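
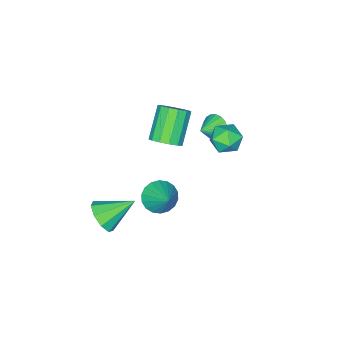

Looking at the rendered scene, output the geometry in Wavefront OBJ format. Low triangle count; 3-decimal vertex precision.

v -4.345 -1.587 -0.268
v -4.092 -1.993 -0.871
v -3.335 -1.633 0.188
v -4.034 -1.669 -0.967
v -4.037 -1.329 -0.925
v -4.102 -1.04 -0.752
v -4.215 -0.859 -0.484
v -4.353 -0.823 -0.173
v -4.49 -0.937 0.12
v -4.599 -1.181 0.335
v -4.657 -1.504 0.431
v -4.654 -1.844 0.389
v -4.589 -2.133 0.217
v -4.476 -2.314 -0.052
v -4.338 -2.351 -0.363
v -4.201 -2.236 -0.655
v 2.504 -2.41 -2.752
v 2.801 -2.845 -1.961
v 1.236 -1.49 -1.768
v 3.133 -2.294 -2.049
v 3.171 -1.797 -2.466
v 2.897 -1.587 -3.016
v 2.439 -1.762 -3.443
v 2.012 -2.241 -3.546
v 1.815 -2.799 -3.277
v 1.941 -3.175 -2.763
v 2.33 -3.193 -2.243
v -2.786 1.363 2.368
v -2.085 1.865 2.228
v -2.015 0.515 3.192
v -1.314 1.017 3.052
v -1.98 1.321 3.527
v -2.457 1.845 3.017
v -1.643 0.535 2.403
v -2.12 1.059 1.893
v -1.379 1.353 2.25
v -1.588 1.838 2.944
v -2.512 0.542 2.476
v -2.721 1.027 3.17
v 1.495 0.399 0.301
v 2.297 0.038 0.276
v 2.025 1.501 1.319
v 2.31 0.3 -0.015
v 2.162 0.582 -0.243
v 1.882 0.827 -0.363
v 1.525 0.988 -0.352
v 1.163 1.033 -0.211
v 0.866 0.952 0.031
v 0.694 0.761 0.327
v 0.68 0.499 0.617
v 0.828 0.217 0.845
v 1.108 -0.029 0.966
v 1.465 -0.19 0.954
v 1.828 -0.234 0.814
v 2.125 -0.153 0.571
v -1.309 -1.964 0.585
v -0.81 -2.591 0.759
v -2.033 -3.183 2.13
v -2.531 -2.556 1.955
v -0.677 -2.241 1.029
v -1.9 -2.832 2.399
v -0.745 -1.802 1.157
v -1.968 -2.394 2.528
v -0.991 -1.415 1.104
v -2.214 -2.007 2.475
v -1.339 -1.202 0.886
v -2.562 -1.794 2.257
v -1.677 -1.231 0.572
v -2.899 -1.823 1.943
v -1.898 -1.493 0.262
v -3.12 -2.085 1.633
v -1.932 -1.905 0.055
v -3.154 -2.496 1.426
v -1.768 -2.335 0.015
v -2.991 -2.926 1.386
v -1.458 -2.647 0.156
v -2.681 -3.239 1.527
v -1.101 -2.743 0.434
v -2.324 -3.335 1.804
f 2 1 4
f 2 4 3
f 4 1 5
f 4 5 3
f 5 1 6
f 5 6 3
f 6 1 7
f 6 7 3
f 7 1 8
f 7 8 3
f 8 1 9
f 8 9 3
f 9 1 10
f 9 10 3
f 10 1 11
f 10 11 3
f 11 1 12
f 11 12 3
f 12 1 13
f 12 13 3
f 13 1 14
f 13 14 3
f 14 1 15
f 14 15 3
f 15 1 16
f 15 16 3
f 16 1 2
f 16 2 3
f 18 17 20
f 18 20 19
f 20 17 21
f 20 21 19
f 21 17 22
f 21 22 19
f 22 17 23
f 22 23 19
f 23 17 24
f 23 24 19
f 24 17 25
f 24 25 19
f 25 17 26
f 25 26 19
f 26 17 27
f 26 27 19
f 27 17 18
f 27 18 19
f 28 39 33
f 28 33 29
f 28 29 35
f 28 35 38
f 28 38 39
f 29 33 37
f 33 39 32
f 39 38 30
f 38 35 34
f 35 29 36
f 31 37 32
f 31 32 30
f 31 30 34
f 31 34 36
f 31 36 37
f 32 37 33
f 30 32 39
f 34 30 38
f 36 34 35
f 37 36 29
f 41 40 43
f 41 43 42
f 43 40 44
f 43 44 42
f 44 40 45
f 44 45 42
f 45 40 46
f 45 46 42
f 46 40 47
f 46 47 42
f 47 40 48
f 47 48 42
f 48 40 49
f 48 49 42
f 49 40 50
f 49 50 42
f 50 40 51
f 50 51 42
f 51 40 52
f 51 52 42
f 52 40 53
f 52 53 42
f 53 40 54
f 53 54 42
f 54 40 55
f 54 55 42
f 55 40 41
f 55 41 42
f 57 56 60
f 57 60 58
f 58 60 61
f 58 61 59
f 60 56 62
f 60 62 61
f 61 62 63
f 61 63 59
f 62 56 64
f 62 64 63
f 63 64 65
f 63 65 59
f 64 56 66
f 64 66 65
f 65 66 67
f 65 67 59
f 66 56 68
f 66 68 67
f 67 68 69
f 67 69 59
f 68 56 70
f 68 70 69
f 69 70 71
f 69 71 59
f 70 56 72
f 70 72 71
f 71 72 73
f 71 73 59
f 72 56 74
f 72 74 73
f 73 74 75
f 73 75 59
f 74 56 76
f 74 76 75
f 75 76 77
f 75 77 59
f 76 56 78
f 76 78 77
f 77 78 79
f 77 79 59
f 78 56 57
f 78 57 79
f 79 57 58
f 79 58 59



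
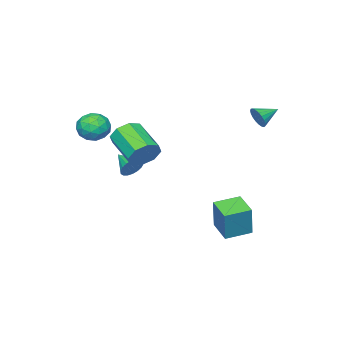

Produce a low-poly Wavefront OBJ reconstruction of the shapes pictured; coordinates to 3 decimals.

v -1.142 2.42 2.777
v -0.829 2.691 3.278
v -2.158 2.88 3.163
v -0.813 2.885 3.09
v -0.853 2.998 2.848
v -0.944 3.011 2.594
v -1.069 2.923 2.371
v -1.207 2.747 2.219
v -1.333 2.515 2.163
v -1.426 2.266 2.213
v -1.471 2.044 2.361
v -1.458 1.887 2.58
v -1.391 1.822 2.834
v -1.281 1.861 3.078
v -1.147 1.996 3.269
v -1.012 2.205 3.376
v -0.899 2.45 3.379
v 3.778 -0.529 1.112
v 4.238 -0.996 0.511
v 3.663 -2.638 1.346
v 3.202 -2.171 1.948
v 4.608 -0.845 1.062
v 4.033 -2.487 1.898
v 4.492 -0.509 1.643
v 3.916 -2.151 2.479
v 3.957 -0.184 1.913
v 3.382 -1.826 2.749
v 3.317 -0.062 1.714
v 2.742 -1.704 2.549
v 2.947 -0.213 1.162
v 2.372 -1.855 1.998
v 3.064 -0.549 0.581
v 2.488 -2.191 1.417
v 3.598 -0.874 0.311
v 3.023 -2.516 1.147
v -0.579 1.901 -4.018
v -0.153 2.165 -2.258
v 0.085 3.097 -4.358
v 0.511 3.362 -2.598
v 0.629 1.178 -4.202
v 1.055 1.443 -2.442
v 1.293 2.375 -4.542
v 1.719 2.639 -2.782
v 3.146 -3.176 2.212
v 3.854 -3.426 2.734
v 3.346 -4.374 1.366
v 4.054 -4.624 1.888
v 3.205 -4.655 2.226
v 3.081 -3.914 2.748
v 4.119 -3.886 1.352
v 3.995 -3.145 1.874
v 4.456 -3.865 2.202
v 3.891 -4.34 2.742
v 3.309 -3.46 1.358
v 2.744 -3.935 1.898
v 3.482 -3.196 2.547
v 3.718 -4.604 1.553
v 3.218 -4.622 1.751
v 3.635 -4.769 2.058
v 3.028 -3.483 2.555
v 3.444 -3.63 2.862
v 3.062 -4.352 2.564
v 3.756 -4.17 1.238
v 4.172 -4.317 1.545
v 3.565 -3.031 2.042
v 3.982 -3.178 2.349
v 4.138 -3.448 1.536
v 4.253 -3.6 2.541
v 4.37 -4.305 2.044
v 4.408 -3.871 1.729
v 4.335 -3.435 2.036
v 3.92 -3.88 2.859
v 4.038 -4.584 2.362
v 3.538 -4.602 2.56
v 3.466 -4.167 2.867
v 4.274 -4.138 2.546
v 3.162 -3.216 1.738
v 3.28 -3.92 1.241
v 3.734 -3.633 1.233
v 3.662 -3.198 1.54
v 2.83 -3.495 2.056
v 2.947 -4.2 1.559
v 2.865 -4.365 2.064
v 2.792 -3.929 2.371
v 2.926 -3.662 1.554
v 2.663 -2.28 -0.556
v 3.18 -2.201 -0.121
v 2.417 -3.38 -0.064
v 2.946 -2.082 0.03
v 2.657 -2.001 0.065
v 2.368 -1.976 -0.023
v 2.138 -2.011 -0.216
v 2.012 -2.1 -0.477
v 2.014 -2.223 -0.753
v 2.145 -2.358 -0.99
v 2.379 -2.478 -1.141
v 2.669 -2.558 -1.176
v 2.957 -2.583 -1.088
v 3.187 -2.548 -0.895
v 3.314 -2.46 -0.634
v 3.311 -2.336 -0.358
f 2 1 4
f 2 4 3
f 4 1 5
f 4 5 3
f 5 1 6
f 5 6 3
f 6 1 7
f 6 7 3
f 7 1 8
f 7 8 3
f 8 1 9
f 8 9 3
f 9 1 10
f 9 10 3
f 10 1 11
f 10 11 3
f 11 1 12
f 11 12 3
f 12 1 13
f 12 13 3
f 13 1 14
f 13 14 3
f 14 1 15
f 14 15 3
f 15 1 16
f 15 16 3
f 16 1 17
f 16 17 3
f 17 1 2
f 17 2 3
f 19 18 22
f 19 22 20
f 20 22 23
f 20 23 21
f 22 18 24
f 22 24 23
f 23 24 25
f 23 25 21
f 24 18 26
f 24 26 25
f 25 26 27
f 25 27 21
f 26 18 28
f 26 28 27
f 27 28 29
f 27 29 21
f 28 18 30
f 28 30 29
f 29 30 31
f 29 31 21
f 30 18 32
f 30 32 31
f 31 32 33
f 31 33 21
f 32 18 34
f 32 34 33
f 33 34 35
f 33 35 21
f 34 18 19
f 34 19 35
f 35 19 20
f 35 20 21
f 37 39 36
f 40 37 36
f 36 39 38
f 38 40 36
f 37 43 39
f 41 37 40
f 41 43 37
f 39 43 38
f 42 40 38
f 38 43 42
f 42 41 40
f 43 41 42
f 44 81 60
f 81 55 84
f 60 84 49
f 81 84 60
f 44 60 56
f 60 49 61
f 56 61 45
f 60 61 56
f 44 56 65
f 56 45 66
f 65 66 51
f 56 66 65
f 44 65 77
f 65 51 80
f 77 80 54
f 65 80 77
f 44 77 81
f 77 54 85
f 81 85 55
f 77 85 81
f 45 61 72
f 61 49 75
f 72 75 53
f 61 75 72
f 49 84 62
f 84 55 83
f 62 83 48
f 84 83 62
f 55 85 82
f 85 54 78
f 82 78 46
f 85 78 82
f 54 80 79
f 80 51 67
f 79 67 50
f 80 67 79
f 51 66 71
f 66 45 68
f 71 68 52
f 66 68 71
f 47 73 59
f 73 53 74
f 59 74 48
f 73 74 59
f 47 59 57
f 59 48 58
f 57 58 46
f 59 58 57
f 47 57 64
f 57 46 63
f 64 63 50
f 57 63 64
f 47 64 69
f 64 50 70
f 69 70 52
f 64 70 69
f 47 69 73
f 69 52 76
f 73 76 53
f 69 76 73
f 48 74 62
f 74 53 75
f 62 75 49
f 74 75 62
f 46 58 82
f 58 48 83
f 82 83 55
f 58 83 82
f 50 63 79
f 63 46 78
f 79 78 54
f 63 78 79
f 52 70 71
f 70 50 67
f 71 67 51
f 70 67 71
f 53 76 72
f 76 52 68
f 72 68 45
f 76 68 72
f 87 86 89
f 87 89 88
f 89 86 90
f 89 90 88
f 90 86 91
f 90 91 88
f 91 86 92
f 91 92 88
f 92 86 93
f 92 93 88
f 93 86 94
f 93 94 88
f 94 86 95
f 94 95 88
f 95 86 96
f 95 96 88
f 96 86 97
f 96 97 88
f 97 86 98
f 97 98 88
f 98 86 99
f 98 99 88
f 99 86 100
f 99 100 88
f 100 86 101
f 100 101 88
f 101 86 87
f 101 87 88



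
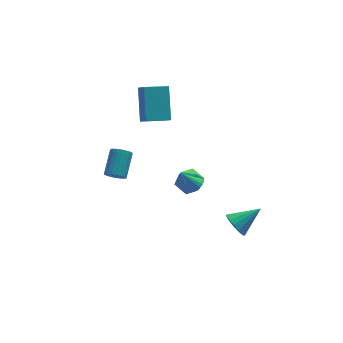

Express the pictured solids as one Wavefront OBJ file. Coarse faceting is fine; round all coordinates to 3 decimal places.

v -2.18 1.217 -0.701
v -1.955 1.449 -1.194
v -1.335 2.595 -0.373
v -1.56 2.363 0.121
v -2.16 1.553 -1.185
v -1.54 2.699 -0.364
v -2.368 1.606 -1.102
v -1.748 2.752 -0.281
v -2.547 1.6 -0.958
v -1.928 2.746 -0.137
v -2.671 1.536 -0.775
v -2.051 2.682 0.047
v -2.72 1.423 -0.58
v -2.1 2.568 0.241
v -2.686 1.278 -0.404
v -2.066 2.424 0.417
v -2.576 1.125 -0.273
v -1.956 2.27 0.548
v -2.405 0.985 -0.207
v -1.785 2.131 0.614
v -2.2 0.881 -0.216
v -1.58 2.027 0.605
v -1.992 0.828 -0.299
v -1.372 1.974 0.522
v -1.812 0.834 -0.443
v -1.193 1.98 0.378
v -1.689 0.898 -0.627
v -1.069 2.044 0.195
v -1.64 1.012 -0.821
v -1.02 2.157 0
v -1.674 1.156 -0.997
v -1.054 2.302 -0.176
v -1.784 1.31 -1.128
v -1.164 2.455 -0.307
v 2.934 -3.278 -1.66
v 3.329 -3.584 -2.233
v 4.306 -3.082 -0.82
v 3.32 -3.198 -2.309
v 3.209 -2.834 -2.212
v 3.024 -2.589 -1.967
v 2.814 -2.528 -1.639
v 2.637 -2.668 -1.317
v 2.54 -2.972 -1.087
v 2.548 -3.358 -1.01
v 2.66 -3.722 -1.107
v 2.845 -3.968 -1.353
v 3.054 -4.028 -1.68
v 3.231 -3.888 -2.002
v 1.01 1.377 -2.515
v 1.447 2.108 -2.534
v 2.193 0.672 -2.446
v 2.63 1.403 -2.465
v 2.164 1.203 -1.781
v 1.433 1.639 -1.823
v 2.207 1.141 -3.157
v 1.476 1.577 -3.199
v 2.187 1.962 -2.931
v 2.16 2.001 -2.081
v 1.48 0.779 -2.899
v 1.453 0.818 -2.049
v 1.709 -0.422 -0.909
v 2.116 -0.282 -0.635
v 1.051 0.002 -0.151
v 2.073 -0.089 -0.779
v 1.948 0.027 -0.953
v 1.767 0.04 -1.117
v 1.574 -0.053 -1.234
v 1.411 -0.23 -1.275
v 1.317 -0.451 -1.233
v 1.313 -0.666 -1.117
v 1.399 -0.825 -0.953
v 1.557 -0.891 -0.779
v 1.749 -0.85 -0.635
v 1.933 -0.711 -0.553
v 2.065 -0.506 -0.553
v -0.224 2.397 2.36
v 0.057 3.867 3.774
v -0.396 2.991 1.776
v -0.114 4.461 3.191
v 1.114 2.459 2.029
v 1.396 3.929 3.444
v 0.943 3.053 1.446
v 1.224 4.523 2.86
f 2 1 5
f 2 5 3
f 3 5 6
f 3 6 4
f 5 1 7
f 5 7 6
f 6 7 8
f 6 8 4
f 7 1 9
f 7 9 8
f 8 9 10
f 8 10 4
f 9 1 11
f 9 11 10
f 10 11 12
f 10 12 4
f 11 1 13
f 11 13 12
f 12 13 14
f 12 14 4
f 13 1 15
f 13 15 14
f 14 15 16
f 14 16 4
f 15 1 17
f 15 17 16
f 16 17 18
f 16 18 4
f 17 1 19
f 17 19 18
f 18 19 20
f 18 20 4
f 19 1 21
f 19 21 20
f 20 21 22
f 20 22 4
f 21 1 23
f 21 23 22
f 22 23 24
f 22 24 4
f 23 1 25
f 23 25 24
f 24 25 26
f 24 26 4
f 25 1 27
f 25 27 26
f 26 27 28
f 26 28 4
f 27 1 29
f 27 29 28
f 28 29 30
f 28 30 4
f 29 1 31
f 29 31 30
f 30 31 32
f 30 32 4
f 31 1 33
f 31 33 32
f 32 33 34
f 32 34 4
f 33 1 2
f 33 2 34
f 34 2 3
f 34 3 4
f 36 35 38
f 36 38 37
f 38 35 39
f 38 39 37
f 39 35 40
f 39 40 37
f 40 35 41
f 40 41 37
f 41 35 42
f 41 42 37
f 42 35 43
f 42 43 37
f 43 35 44
f 43 44 37
f 44 35 45
f 44 45 37
f 45 35 46
f 45 46 37
f 46 35 47
f 46 47 37
f 47 35 48
f 47 48 37
f 48 35 36
f 48 36 37
f 49 60 54
f 49 54 50
f 49 50 56
f 49 56 59
f 49 59 60
f 50 54 58
f 54 60 53
f 60 59 51
f 59 56 55
f 56 50 57
f 52 58 53
f 52 53 51
f 52 51 55
f 52 55 57
f 52 57 58
f 53 58 54
f 51 53 60
f 55 51 59
f 57 55 56
f 58 57 50
f 62 61 64
f 62 64 63
f 64 61 65
f 64 65 63
f 65 61 66
f 65 66 63
f 66 61 67
f 66 67 63
f 67 61 68
f 67 68 63
f 68 61 69
f 68 69 63
f 69 61 70
f 69 70 63
f 70 61 71
f 70 71 63
f 71 61 72
f 71 72 63
f 72 61 73
f 72 73 63
f 73 61 74
f 73 74 63
f 74 61 75
f 74 75 63
f 75 61 62
f 75 62 63
f 77 79 76
f 80 77 76
f 76 79 78
f 78 80 76
f 77 83 79
f 81 77 80
f 81 83 77
f 79 83 78
f 82 80 78
f 78 83 82
f 82 81 80
f 83 81 82



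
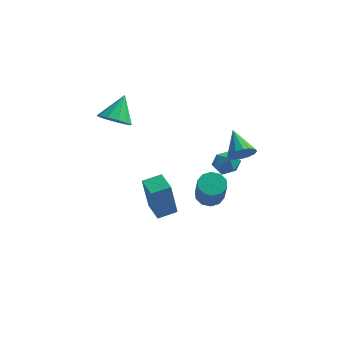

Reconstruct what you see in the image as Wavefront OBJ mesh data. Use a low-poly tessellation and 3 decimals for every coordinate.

v -1.728 1.391 -4.624
v -1.945 1.025 -2.476
v -0.911 2.07 -4.426
v -1.129 1.704 -2.277
v -0.931 0.456 -4.703
v -1.149 0.09 -2.554
v -0.115 1.135 -4.504
v -0.332 0.769 -2.356
v 3.322 0.632 1.091
v 3.792 1.156 0.832
v 2.518 1.748 1.889
v 3.507 1.138 0.569
v 3.172 0.984 0.447
v 2.878 0.736 0.497
v 2.702 0.46 0.706
v 2.693 0.23 1.018
v 2.853 0.108 1.351
v 3.138 0.126 1.613
v 3.473 0.28 1.736
v 3.767 0.528 1.686
v 3.942 0.804 1.477
v 3.952 1.034 1.164
v 1.496 3.589 -2.444
v 1.993 3.977 -1.953
v 1.567 2.543 -1.687
v 2.064 2.931 -1.196
v 1.297 3.15 -1.244
v 1.253 3.797 -1.711
v 2.307 2.723 -1.929
v 2.263 3.37 -2.396
v 2.494 3.443 -1.635
v 1.87 3.706 -1.211
v 1.69 2.814 -2.429
v 1.066 3.077 -2.005
v 2.324 -1.402 -0.643
v 2.888 -0.966 -0.541
v 3.259 -1.803 0.985
v 2.696 -2.238 0.883
v 2.533 -0.777 -0.352
v 2.904 -1.614 1.175
v 2.098 -0.827 -0.273
v 2.469 -1.664 1.253
v 1.749 -1.096 -0.336
v 2.12 -1.933 1.19
v 1.62 -1.482 -0.516
v 1.991 -2.319 1.01
v 1.761 -1.837 -0.745
v 2.132 -2.674 0.781
v 2.116 -2.026 -0.935
v 2.487 -2.863 0.592
v 2.551 -1.976 -1.013
v 2.922 -2.813 0.513
v 2.9 -1.707 -0.95
v 3.271 -2.544 0.576
v 3.029 -1.321 -0.77
v 3.4 -2.158 0.756
v -3.072 0.286 2.362
v -2.29 -0.1 2.62
v -2.908 1.394 3.518
v -2.168 0.251 2.267
v -2.333 0.613 1.943
v -2.733 0.871 1.753
v -3.241 0.944 1.756
v -3.695 0.807 1.951
v -3.951 0.505 2.277
v -3.928 0.134 2.629
v -3.634 -0.189 2.897
v -3.161 -0.362 2.995
v -2.66 -0.328 2.892
f 2 4 1
f 5 2 1
f 1 4 3
f 3 5 1
f 2 8 4
f 6 2 5
f 6 8 2
f 4 8 3
f 7 5 3
f 3 8 7
f 7 6 5
f 8 6 7
f 10 9 12
f 10 12 11
f 12 9 13
f 12 13 11
f 13 9 14
f 13 14 11
f 14 9 15
f 14 15 11
f 15 9 16
f 15 16 11
f 16 9 17
f 16 17 11
f 17 9 18
f 17 18 11
f 18 9 19
f 18 19 11
f 19 9 20
f 19 20 11
f 20 9 21
f 20 21 11
f 21 9 22
f 21 22 11
f 22 9 10
f 22 10 11
f 23 34 28
f 23 28 24
f 23 24 30
f 23 30 33
f 23 33 34
f 24 28 32
f 28 34 27
f 34 33 25
f 33 30 29
f 30 24 31
f 26 32 27
f 26 27 25
f 26 25 29
f 26 29 31
f 26 31 32
f 27 32 28
f 25 27 34
f 29 25 33
f 31 29 30
f 32 31 24
f 36 35 39
f 36 39 37
f 37 39 40
f 37 40 38
f 39 35 41
f 39 41 40
f 40 41 42
f 40 42 38
f 41 35 43
f 41 43 42
f 42 43 44
f 42 44 38
f 43 35 45
f 43 45 44
f 44 45 46
f 44 46 38
f 45 35 47
f 45 47 46
f 46 47 48
f 46 48 38
f 47 35 49
f 47 49 48
f 48 49 50
f 48 50 38
f 49 35 51
f 49 51 50
f 50 51 52
f 50 52 38
f 51 35 53
f 51 53 52
f 52 53 54
f 52 54 38
f 53 35 55
f 53 55 54
f 54 55 56
f 54 56 38
f 55 35 36
f 55 36 56
f 56 36 37
f 56 37 38
f 58 57 60
f 58 60 59
f 60 57 61
f 60 61 59
f 61 57 62
f 61 62 59
f 62 57 63
f 62 63 59
f 63 57 64
f 63 64 59
f 64 57 65
f 64 65 59
f 65 57 66
f 65 66 59
f 66 57 67
f 66 67 59
f 67 57 68
f 67 68 59
f 68 57 69
f 68 69 59
f 69 57 58
f 69 58 59



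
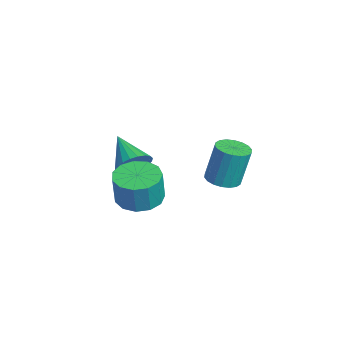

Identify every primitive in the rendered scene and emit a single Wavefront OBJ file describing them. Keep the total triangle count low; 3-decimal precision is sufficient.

v 0.752 0.508 0.872
v 1.34 -0.048 1.007
v 1.336 0.417 2.942
v 0.748 0.972 2.808
v 1.53 0.255 0.935
v 1.526 0.72 2.87
v 1.566 0.609 0.85
v 1.561 1.073 2.785
v 1.44 0.942 0.77
v 1.436 1.406 2.705
v 1.179 1.189 0.71
v 1.174 1.654 2.645
v 0.832 1.301 0.682
v 0.828 1.766 2.617
v 0.47 1.256 0.692
v 0.466 1.721 2.627
v 0.164 1.063 0.738
v 0.16 1.528 2.673
v -0.026 0.76 0.81
v -0.03 1.225 2.745
v -0.061 0.407 0.895
v -0.066 0.871 2.83
v 0.064 0.074 0.975
v 0.06 0.538 2.91
v 0.326 -0.174 1.035
v 0.321 0.291 2.97
v 0.672 -0.286 1.063
v 0.668 0.179 2.998
v 1.034 -0.241 1.053
v 1.03 0.224 2.988
v 2.881 -3.586 1.849
v 3.848 -3.943 1.65
v 4.106 -4.092 3.171
v 3.139 -3.734 3.371
v 3.894 -3.355 1.7
v 4.153 -3.504 3.221
v 3.619 -2.841 1.797
v 3.877 -2.989 3.318
v 3.109 -2.563 1.91
v 3.368 -2.711 3.432
v 2.527 -2.609 2.005
v 2.786 -2.758 3.526
v 2.057 -2.966 2.05
v 2.316 -3.115 3.571
v 1.849 -3.52 2.031
v 2.107 -3.668 3.552
v 1.968 -4.094 1.955
v 2.227 -4.242 3.476
v 2.377 -4.507 1.845
v 2.636 -4.656 3.366
v 2.946 -4.628 1.737
v 3.205 -4.776 3.258
v 3.494 -4.417 1.664
v 3.753 -4.566 3.185
v -1.41 -2.937 0.891
v -0.968 -3.52 1.415
v -3.01 -3.343 1.789
v -0.939 -3.202 1.61
v -0.991 -2.839 1.681
v -1.116 -2.492 1.615
v -1.291 -2.222 1.424
v -1.487 -2.076 1.141
v -1.67 -2.079 0.814
v -1.807 -2.231 0.501
v -1.876 -2.504 0.255
v -1.864 -2.852 0.119
v -1.774 -3.216 0.116
v -1.62 -3.531 0.248
v -1.43 -3.743 0.49
v -1.237 -3.816 0.802
v -1.073 -3.737 1.129
f 2 1 5
f 2 5 3
f 3 5 6
f 3 6 4
f 5 1 7
f 5 7 6
f 6 7 8
f 6 8 4
f 7 1 9
f 7 9 8
f 8 9 10
f 8 10 4
f 9 1 11
f 9 11 10
f 10 11 12
f 10 12 4
f 11 1 13
f 11 13 12
f 12 13 14
f 12 14 4
f 13 1 15
f 13 15 14
f 14 15 16
f 14 16 4
f 15 1 17
f 15 17 16
f 16 17 18
f 16 18 4
f 17 1 19
f 17 19 18
f 18 19 20
f 18 20 4
f 19 1 21
f 19 21 20
f 20 21 22
f 20 22 4
f 21 1 23
f 21 23 22
f 22 23 24
f 22 24 4
f 23 1 25
f 23 25 24
f 24 25 26
f 24 26 4
f 25 1 27
f 25 27 26
f 26 27 28
f 26 28 4
f 27 1 29
f 27 29 28
f 28 29 30
f 28 30 4
f 29 1 2
f 29 2 30
f 30 2 3
f 30 3 4
f 32 31 35
f 32 35 33
f 33 35 36
f 33 36 34
f 35 31 37
f 35 37 36
f 36 37 38
f 36 38 34
f 37 31 39
f 37 39 38
f 38 39 40
f 38 40 34
f 39 31 41
f 39 41 40
f 40 41 42
f 40 42 34
f 41 31 43
f 41 43 42
f 42 43 44
f 42 44 34
f 43 31 45
f 43 45 44
f 44 45 46
f 44 46 34
f 45 31 47
f 45 47 46
f 46 47 48
f 46 48 34
f 47 31 49
f 47 49 48
f 48 49 50
f 48 50 34
f 49 31 51
f 49 51 50
f 50 51 52
f 50 52 34
f 51 31 53
f 51 53 52
f 52 53 54
f 52 54 34
f 53 31 32
f 53 32 54
f 54 32 33
f 54 33 34
f 56 55 58
f 56 58 57
f 58 55 59
f 58 59 57
f 59 55 60
f 59 60 57
f 60 55 61
f 60 61 57
f 61 55 62
f 61 62 57
f 62 55 63
f 62 63 57
f 63 55 64
f 63 64 57
f 64 55 65
f 64 65 57
f 65 55 66
f 65 66 57
f 66 55 67
f 66 67 57
f 67 55 68
f 67 68 57
f 68 55 69
f 68 69 57
f 69 55 70
f 69 70 57
f 70 55 71
f 70 71 57
f 71 55 56
f 71 56 57



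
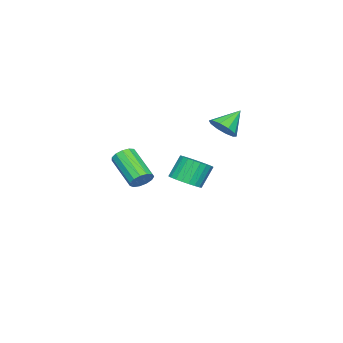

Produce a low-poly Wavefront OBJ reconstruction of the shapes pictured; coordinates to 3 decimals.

v -2.584 -0.727 -1.46
v -1.81 -0.118 -1.193
v -2.562 0.235 0.186
v -3.336 -0.373 -0.08
v -2.046 0.137 -1.387
v -2.798 0.49 -0.008
v -2.364 0.261 -1.592
v -3.116 0.614 -0.213
v -2.715 0.234 -1.777
v -3.467 0.587 -0.398
v -3.047 0.061 -1.913
v -3.799 0.414 -0.534
v -3.308 -0.232 -1.981
v -4.06 0.121 -0.601
v -3.459 -0.6 -1.969
v -4.211 -0.247 -0.589
v -3.477 -0.987 -1.879
v -4.228 -0.634 -0.5
v -3.358 -1.335 -1.726
v -4.11 -0.982 -0.347
v -3.122 -1.59 -1.532
v -3.874 -1.237 -0.153
v -2.804 -1.714 -1.327
v -3.556 -1.361 0.052
v -2.453 -1.687 -1.142
v -3.205 -1.334 0.237
v -2.121 -1.514 -1.006
v -2.873 -1.161 0.373
v -1.86 -1.221 -0.939
v -2.612 -0.868 0.441
v -1.709 -0.853 -0.951
v -2.461 -0.5 0.429
v -1.692 -0.466 -1.04
v -2.443 -0.113 0.339
v 4.15 0.16 1.494
v 4.776 0.038 1.807
v 3.875 -1.521 3
v 3.25 -1.4 2.686
v 4.59 0.315 2.029
v 3.69 -1.245 3.221
v 4.265 0.542 2.081
v 3.365 -1.017 3.273
v 3.904 0.648 1.946
v 3.003 -0.911 3.139
v 3.621 0.599 1.668
v 2.72 -0.96 2.861
v 3.505 0.41 1.335
v 2.605 -1.149 2.527
v 3.595 0.142 1.052
v 2.694 -1.417 2.244
v 3.861 -0.12 0.909
v 2.96 -1.68 2.102
v 4.219 -0.294 0.952
v 3.318 -1.854 2.145
v 4.555 -0.324 1.167
v 3.654 -1.883 2.36
v 4.762 -0.2 1.486
v 3.862 -1.759 2.678
v -3.036 1.346 2.879
v -2.372 1.482 3.53
v -4.184 1.874 3.941
v -2.428 1.973 3.226
v -2.716 2.225 2.789
v -3.126 2.142 2.386
v -3.503 1.754 2.172
v -3.701 1.211 2.228
v -3.645 0.719 2.533
v -3.356 0.467 2.969
v -2.946 0.551 3.372
v -2.57 0.938 3.586
f 2 1 5
f 2 5 3
f 3 5 6
f 3 6 4
f 5 1 7
f 5 7 6
f 6 7 8
f 6 8 4
f 7 1 9
f 7 9 8
f 8 9 10
f 8 10 4
f 9 1 11
f 9 11 10
f 10 11 12
f 10 12 4
f 11 1 13
f 11 13 12
f 12 13 14
f 12 14 4
f 13 1 15
f 13 15 14
f 14 15 16
f 14 16 4
f 15 1 17
f 15 17 16
f 16 17 18
f 16 18 4
f 17 1 19
f 17 19 18
f 18 19 20
f 18 20 4
f 19 1 21
f 19 21 20
f 20 21 22
f 20 22 4
f 21 1 23
f 21 23 22
f 22 23 24
f 22 24 4
f 23 1 25
f 23 25 24
f 24 25 26
f 24 26 4
f 25 1 27
f 25 27 26
f 26 27 28
f 26 28 4
f 27 1 29
f 27 29 28
f 28 29 30
f 28 30 4
f 29 1 31
f 29 31 30
f 30 31 32
f 30 32 4
f 31 1 33
f 31 33 32
f 32 33 34
f 32 34 4
f 33 1 2
f 33 2 34
f 34 2 3
f 34 3 4
f 36 35 39
f 36 39 37
f 37 39 40
f 37 40 38
f 39 35 41
f 39 41 40
f 40 41 42
f 40 42 38
f 41 35 43
f 41 43 42
f 42 43 44
f 42 44 38
f 43 35 45
f 43 45 44
f 44 45 46
f 44 46 38
f 45 35 47
f 45 47 46
f 46 47 48
f 46 48 38
f 47 35 49
f 47 49 48
f 48 49 50
f 48 50 38
f 49 35 51
f 49 51 50
f 50 51 52
f 50 52 38
f 51 35 53
f 51 53 52
f 52 53 54
f 52 54 38
f 53 35 55
f 53 55 54
f 54 55 56
f 54 56 38
f 55 35 57
f 55 57 56
f 56 57 58
f 56 58 38
f 57 35 36
f 57 36 58
f 58 36 37
f 58 37 38
f 60 59 62
f 60 62 61
f 62 59 63
f 62 63 61
f 63 59 64
f 63 64 61
f 64 59 65
f 64 65 61
f 65 59 66
f 65 66 61
f 66 59 67
f 66 67 61
f 67 59 68
f 67 68 61
f 68 59 69
f 68 69 61
f 69 59 70
f 69 70 61
f 70 59 60
f 70 60 61



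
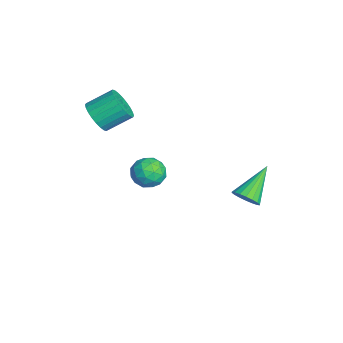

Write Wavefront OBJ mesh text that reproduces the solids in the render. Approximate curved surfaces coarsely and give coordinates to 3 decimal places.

v -2.257 -0.646 -2.763
v -1.763 -1.439 -3.117
v -3.497 -0.981 -3.743
v -3.003 -1.774 -4.097
v -3.343 -1.776 -3.158
v -2.576 -1.569 -2.552
v -2.684 -0.851 -4.308
v -1.917 -0.644 -3.702
v -2.027 -1.565 -4.072
v -2.434 -2.137 -3.362
v -2.826 -0.283 -3.498
v -3.233 -0.855 -2.788
v -1.901 -1.013 -2.854
v -3.359 -1.407 -4.006
v -3.559 -1.409 -3.454
v -3.268 -1.874 -3.662
v -2.379 -1.09 -2.522
v -2.088 -1.556 -2.73
v -3.017 -1.754 -2.754
v -3.172 -0.864 -4.13
v -2.881 -1.33 -4.338
v -1.992 -0.546 -3.198
v -1.701 -1.011 -3.406
v -2.243 -0.666 -4.106
v -1.765 -1.553 -3.624
v -2.495 -1.75 -4.2
v -2.307 -1.207 -4.323
v -1.856 -1.086 -3.967
v -2.005 -1.889 -3.206
v -2.734 -2.086 -3.782
v -2.933 -2.088 -3.23
v -2.483 -1.966 -2.874
v -2.16 -1.963 -3.767
v -2.526 -0.334 -3.078
v -3.255 -0.531 -3.654
v -2.777 -0.454 -3.986
v -2.327 -0.332 -3.63
v -2.765 -0.67 -2.66
v -3.495 -0.867 -3.236
v -3.404 -1.334 -2.893
v -2.953 -1.213 -2.537
v -3.1 -0.457 -3.093
v -2.607 -3.785 1.152
v -2.131 -4.214 1.894
v -2.218 -2.864 2.73
v -2.693 -2.435 1.988
v -1.84 -4.07 1.692
v -1.927 -2.72 2.528
v -1.666 -3.883 1.408
v -1.752 -2.533 2.244
v -1.635 -3.681 1.085
v -1.721 -2.331 1.92
v -1.751 -3.495 0.772
v -1.838 -2.145 1.608
v -1.998 -3.353 0.517
v -2.085 -2.003 1.353
v -2.338 -3.277 0.359
v -2.425 -1.927 1.194
v -2.719 -3.278 0.321
v -2.805 -1.928 1.157
v -3.082 -3.356 0.41
v -3.169 -2.006 1.246
v -3.373 -3.5 0.612
v -3.46 -2.15 1.448
v -3.548 -3.687 0.896
v -3.634 -2.337 1.732
v -3.579 -3.889 1.22
v -3.665 -2.539 2.055
v -3.462 -4.075 1.532
v -3.549 -2.725 2.368
v -3.215 -4.217 1.787
v -3.302 -2.867 2.623
v -2.875 -4.293 1.946
v -2.962 -2.943 2.781
v -2.495 -4.292 1.983
v -2.581 -2.942 2.819
v 3.679 2.653 -0.744
v 4.291 3.092 -0.585
v 2.461 3.887 0.544
v 4.156 3.245 -0.86
v 3.927 3.281 -1.112
v 3.648 3.193 -1.291
v 3.376 2.998 -1.362
v 3.163 2.734 -1.31
v 3.053 2.454 -1.146
v 3.067 2.213 -0.902
v 3.201 2.06 -0.627
v 3.431 2.024 -0.375
v 3.71 2.112 -0.196
v 3.982 2.307 -0.126
v 4.195 2.571 -0.178
v 4.305 2.851 -0.342
f 1 38 17
f 38 12 41
f 17 41 6
f 38 41 17
f 1 17 13
f 17 6 18
f 13 18 2
f 17 18 13
f 1 13 22
f 13 2 23
f 22 23 8
f 13 23 22
f 1 22 34
f 22 8 37
f 34 37 11
f 22 37 34
f 1 34 38
f 34 11 42
f 38 42 12
f 34 42 38
f 2 18 29
f 18 6 32
f 29 32 10
f 18 32 29
f 6 41 19
f 41 12 40
f 19 40 5
f 41 40 19
f 12 42 39
f 42 11 35
f 39 35 3
f 42 35 39
f 11 37 36
f 37 8 24
f 36 24 7
f 37 24 36
f 8 23 28
f 23 2 25
f 28 25 9
f 23 25 28
f 4 30 16
f 30 10 31
f 16 31 5
f 30 31 16
f 4 16 14
f 16 5 15
f 14 15 3
f 16 15 14
f 4 14 21
f 14 3 20
f 21 20 7
f 14 20 21
f 4 21 26
f 21 7 27
f 26 27 9
f 21 27 26
f 4 26 30
f 26 9 33
f 30 33 10
f 26 33 30
f 5 31 19
f 31 10 32
f 19 32 6
f 31 32 19
f 3 15 39
f 15 5 40
f 39 40 12
f 15 40 39
f 7 20 36
f 20 3 35
f 36 35 11
f 20 35 36
f 9 27 28
f 27 7 24
f 28 24 8
f 27 24 28
f 10 33 29
f 33 9 25
f 29 25 2
f 33 25 29
f 44 43 47
f 44 47 45
f 45 47 48
f 45 48 46
f 47 43 49
f 47 49 48
f 48 49 50
f 48 50 46
f 49 43 51
f 49 51 50
f 50 51 52
f 50 52 46
f 51 43 53
f 51 53 52
f 52 53 54
f 52 54 46
f 53 43 55
f 53 55 54
f 54 55 56
f 54 56 46
f 55 43 57
f 55 57 56
f 56 57 58
f 56 58 46
f 57 43 59
f 57 59 58
f 58 59 60
f 58 60 46
f 59 43 61
f 59 61 60
f 60 61 62
f 60 62 46
f 61 43 63
f 61 63 62
f 62 63 64
f 62 64 46
f 63 43 65
f 63 65 64
f 64 65 66
f 64 66 46
f 65 43 67
f 65 67 66
f 66 67 68
f 66 68 46
f 67 43 69
f 67 69 68
f 68 69 70
f 68 70 46
f 69 43 71
f 69 71 70
f 70 71 72
f 70 72 46
f 71 43 73
f 71 73 72
f 72 73 74
f 72 74 46
f 73 43 75
f 73 75 74
f 74 75 76
f 74 76 46
f 75 43 44
f 75 44 76
f 76 44 45
f 76 45 46
f 78 77 80
f 78 80 79
f 80 77 81
f 80 81 79
f 81 77 82
f 81 82 79
f 82 77 83
f 82 83 79
f 83 77 84
f 83 84 79
f 84 77 85
f 84 85 79
f 85 77 86
f 85 86 79
f 86 77 87
f 86 87 79
f 87 77 88
f 87 88 79
f 88 77 89
f 88 89 79
f 89 77 90
f 89 90 79
f 90 77 91
f 90 91 79
f 91 77 92
f 91 92 79
f 92 77 78
f 92 78 79



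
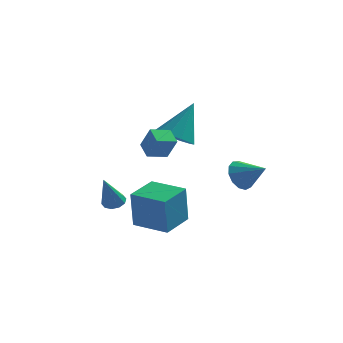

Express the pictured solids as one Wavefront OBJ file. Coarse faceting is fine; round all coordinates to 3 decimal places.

v -1.175 -1.415 -4.427
v -1.231 -1.654 -2.543
v -0.572 0.063 -4.222
v -0.628 -0.175 -2.338
v 0.428 -2.065 -4.462
v 0.372 -2.303 -2.578
v 1.031 -0.586 -4.257
v 0.975 -0.825 -2.373
v -0.409 -2.168 -0.058
v 0.066 -2.44 0.953
v -0.83 -1.494 0.321
v -0.355 -1.767 1.333
v 0.335 -1.593 -0.253
v 0.81 -1.866 0.759
v -0.086 -0.92 0.127
v 0.389 -1.192 1.138
v -0.198 2.593 -0.769
v 0.634 2.119 -0.834
v 0.498 3.567 1.029
v 0.69 2.629 -1.132
v 0.407 3.125 -1.291
v -0.108 3.418 -1.251
v -0.657 3.396 -1.027
v -1.03 3.067 -0.704
v -1.086 2.557 -0.406
v -0.803 2.061 -0.247
v -0.288 1.768 -0.287
v 0.26 1.79 -0.511
v -2.833 2.143 -4.7
v -2.493 1.718 -4.87
v -3.087 1.277 -3.04
v -2.293 1.961 -4.712
v -2.299 2.274 -4.55
v -2.509 2.537 -4.445
v -2.843 2.649 -4.438
v -3.173 2.568 -4.531
v -3.373 2.325 -4.688
v -3.367 2.012 -4.85
v -3.157 1.749 -4.955
v -2.823 1.637 -4.963
v 2.663 3.309 -3.134
v 2.946 2.936 -3.855
v 3.837 2.871 -2.446
v 3.118 3.389 -3.86
v 3.146 3.816 -3.634
v 3.02 4.083 -3.249
v 2.781 4.104 -2.829
v 2.504 3.873 -2.505
v 2.278 3.463 -2.381
v 2.174 3.004 -2.496
v 2.226 2.642 -2.814
v 2.416 2.492 -3.234
v 2.685 2.601 -3.622
f 2 4 1
f 5 2 1
f 1 4 3
f 3 5 1
f 2 8 4
f 6 2 5
f 6 8 2
f 4 8 3
f 7 5 3
f 3 8 7
f 7 6 5
f 8 6 7
f 10 12 9
f 13 10 9
f 9 12 11
f 11 13 9
f 10 16 12
f 14 10 13
f 14 16 10
f 12 16 11
f 15 13 11
f 11 16 15
f 15 14 13
f 16 14 15
f 18 17 20
f 18 20 19
f 20 17 21
f 20 21 19
f 21 17 22
f 21 22 19
f 22 17 23
f 22 23 19
f 23 17 24
f 23 24 19
f 24 17 25
f 24 25 19
f 25 17 26
f 25 26 19
f 26 17 27
f 26 27 19
f 27 17 28
f 27 28 19
f 28 17 18
f 28 18 19
f 30 29 32
f 30 32 31
f 32 29 33
f 32 33 31
f 33 29 34
f 33 34 31
f 34 29 35
f 34 35 31
f 35 29 36
f 35 36 31
f 36 29 37
f 36 37 31
f 37 29 38
f 37 38 31
f 38 29 39
f 38 39 31
f 39 29 40
f 39 40 31
f 40 29 30
f 40 30 31
f 42 41 44
f 42 44 43
f 44 41 45
f 44 45 43
f 45 41 46
f 45 46 43
f 46 41 47
f 46 47 43
f 47 41 48
f 47 48 43
f 48 41 49
f 48 49 43
f 49 41 50
f 49 50 43
f 50 41 51
f 50 51 43
f 51 41 52
f 51 52 43
f 52 41 53
f 52 53 43
f 53 41 42
f 53 42 43



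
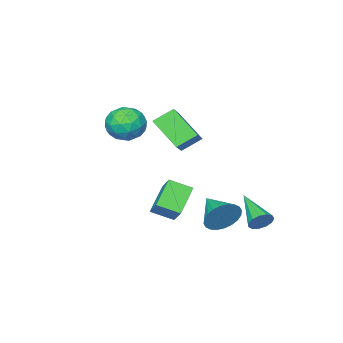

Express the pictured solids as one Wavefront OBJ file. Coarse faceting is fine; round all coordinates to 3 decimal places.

v -0.327 2.928 -2.607
v 0.21 2.914 -2.242
v -0.953 1.172 -1.753
v -0.041 3.097 -2.049
v -0.383 3.227 -2.033
v -0.707 3.262 -2.199
v -0.911 3.19 -2.495
v -0.93 3.036 -2.826
v -0.757 2.847 -3.088
v -0.448 2.683 -3.197
v -0.1 2.598 -3.119
v 0.175 2.617 -2.878
v 0.291 2.735 -2.552
v -0.905 -3.184 2.195
v 0.146 -2.414 3.035
v -1.02 -1.68 0.959
v 0.032 -0.91 1.798
v -0.012 -3.67 1.522
v 1.04 -2.9 2.361
v -0.126 -2.166 0.285
v 0.925 -1.396 1.125
v 3.47 -0.703 3.218
v 4.426 -0.958 2.932
v 3.334 -2.142 4.048
v 4.29 -2.397 3.762
v 4.14 -1.628 4.432
v 4.225 -0.739 3.918
v 3.535 -2.361 3.062
v 3.62 -1.472 2.548
v 4.467 -1.983 2.836
v 4.841 -1.53 3.682
v 2.919 -1.57 3.298
v 3.293 -1.117 4.144
v 3.96 -0.704 3.002
v 3.8 -2.396 3.978
v 3.712 -1.944 4.371
v 4.274 -2.094 4.203
v 3.842 -0.575 3.582
v 4.404 -0.725 3.414
v 4.236 -1.119 4.295
v 3.356 -2.375 3.566
v 3.918 -2.525 3.398
v 3.486 -1.006 2.777
v 4.048 -1.156 2.609
v 3.524 -1.981 2.685
v 4.546 -1.457 2.777
v 4.466 -2.303 3.265
v 4.022 -2.281 2.854
v 4.072 -1.759 2.552
v 4.766 -1.19 3.275
v 4.686 -2.036 3.763
v 4.598 -1.584 4.156
v 4.647 -1.061 3.855
v 4.79 -1.793 3.218
v 3.074 -1.064 3.217
v 2.994 -1.91 3.705
v 3.113 -2.039 3.125
v 3.162 -1.516 2.824
v 3.294 -0.797 3.715
v 3.214 -1.643 4.203
v 3.688 -1.341 4.428
v 3.738 -0.819 4.126
v 2.97 -1.307 3.762
v 1.781 2.578 -1.674
v 2.173 2.217 -2.472
v 1.319 1.042 -1.206
v 2.463 2.201 -2.235
v 2.649 2.244 -1.912
v 2.703 2.337 -1.554
v 2.616 2.466 -1.213
v 2.402 2.613 -0.942
v 2.094 2.754 -0.783
v 1.738 2.869 -0.76
v 1.389 2.939 -0.875
v 1.099 2.954 -1.112
v 0.913 2.912 -1.435
v 0.86 2.819 -1.794
v 0.946 2.689 -2.134
v 1.16 2.542 -2.405
v 1.468 2.401 -2.564
v 1.824 2.287 -2.587
v 3.986 1.748 -1.376
v 2.801 1.287 -0.373
v 4.407 2.63 -0.473
v 3.222 2.169 0.53
v 4.698 0.931 -0.91
v 3.513 0.47 0.093
v 5.119 1.813 -0.007
v 3.934 1.352 0.996
f 2 1 4
f 2 4 3
f 4 1 5
f 4 5 3
f 5 1 6
f 5 6 3
f 6 1 7
f 6 7 3
f 7 1 8
f 7 8 3
f 8 1 9
f 8 9 3
f 9 1 10
f 9 10 3
f 10 1 11
f 10 11 3
f 11 1 12
f 11 12 3
f 12 1 13
f 12 13 3
f 13 1 2
f 13 2 3
f 15 17 14
f 18 15 14
f 14 17 16
f 16 18 14
f 15 21 17
f 19 15 18
f 19 21 15
f 17 21 16
f 20 18 16
f 16 21 20
f 20 19 18
f 21 19 20
f 22 59 38
f 59 33 62
f 38 62 27
f 59 62 38
f 22 38 34
f 38 27 39
f 34 39 23
f 38 39 34
f 22 34 43
f 34 23 44
f 43 44 29
f 34 44 43
f 22 43 55
f 43 29 58
f 55 58 32
f 43 58 55
f 22 55 59
f 55 32 63
f 59 63 33
f 55 63 59
f 23 39 50
f 39 27 53
f 50 53 31
f 39 53 50
f 27 62 40
f 62 33 61
f 40 61 26
f 62 61 40
f 33 63 60
f 63 32 56
f 60 56 24
f 63 56 60
f 32 58 57
f 58 29 45
f 57 45 28
f 58 45 57
f 29 44 49
f 44 23 46
f 49 46 30
f 44 46 49
f 25 51 37
f 51 31 52
f 37 52 26
f 51 52 37
f 25 37 35
f 37 26 36
f 35 36 24
f 37 36 35
f 25 35 42
f 35 24 41
f 42 41 28
f 35 41 42
f 25 42 47
f 42 28 48
f 47 48 30
f 42 48 47
f 25 47 51
f 47 30 54
f 51 54 31
f 47 54 51
f 26 52 40
f 52 31 53
f 40 53 27
f 52 53 40
f 24 36 60
f 36 26 61
f 60 61 33
f 36 61 60
f 28 41 57
f 41 24 56
f 57 56 32
f 41 56 57
f 30 48 49
f 48 28 45
f 49 45 29
f 48 45 49
f 31 54 50
f 54 30 46
f 50 46 23
f 54 46 50
f 65 64 67
f 65 67 66
f 67 64 68
f 67 68 66
f 68 64 69
f 68 69 66
f 69 64 70
f 69 70 66
f 70 64 71
f 70 71 66
f 71 64 72
f 71 72 66
f 72 64 73
f 72 73 66
f 73 64 74
f 73 74 66
f 74 64 75
f 74 75 66
f 75 64 76
f 75 76 66
f 76 64 77
f 76 77 66
f 77 64 78
f 77 78 66
f 78 64 79
f 78 79 66
f 79 64 80
f 79 80 66
f 80 64 81
f 80 81 66
f 81 64 65
f 81 65 66
f 83 85 82
f 86 83 82
f 82 85 84
f 84 86 82
f 83 89 85
f 87 83 86
f 87 89 83
f 85 89 84
f 88 86 84
f 84 89 88
f 88 87 86
f 89 87 88



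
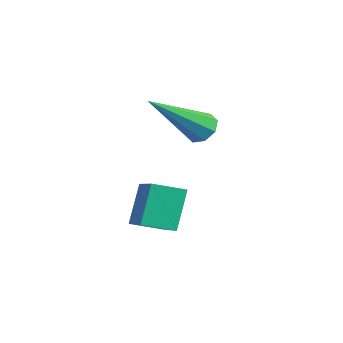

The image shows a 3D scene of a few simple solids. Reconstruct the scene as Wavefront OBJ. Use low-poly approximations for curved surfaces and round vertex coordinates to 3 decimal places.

v 1.316 -3.128 -4.135
v 0.898 -2.62 -3.002
v 1.646 -2.306 -4.382
v 1.228 -1.798 -3.249
v 2.772 -3.502 -3.431
v 2.354 -2.994 -2.298
v 3.102 -2.68 -3.678
v 2.684 -2.172 -2.545
v 0.524 -0.637 -1.544
v 0.81 -0.327 -1.223
v 0.796 -2.323 -0.156
v 0.414 -0.318 -1.135
v 0.083 -0.497 -1.287
v 0.01 -0.757 -1.589
v 0.238 -0.948 -1.865
v 0.634 -0.956 -1.953
v 0.966 -0.778 -1.801
v 1.039 -0.518 -1.499
f 2 4 1
f 5 2 1
f 1 4 3
f 3 5 1
f 2 8 4
f 6 2 5
f 6 8 2
f 4 8 3
f 7 5 3
f 3 8 7
f 7 6 5
f 8 6 7
f 10 9 12
f 10 12 11
f 12 9 13
f 12 13 11
f 13 9 14
f 13 14 11
f 14 9 15
f 14 15 11
f 15 9 16
f 15 16 11
f 16 9 17
f 16 17 11
f 17 9 18
f 17 18 11
f 18 9 10
f 18 10 11



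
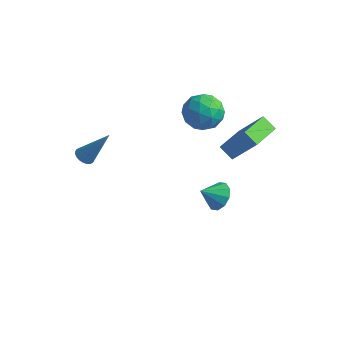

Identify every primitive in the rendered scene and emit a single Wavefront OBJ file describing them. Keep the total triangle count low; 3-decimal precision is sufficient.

v 0.537 1.851 -2.421
v 1.253 1.34 -2.385
v -0.057 1.069 -1.679
v 1.284 1.702 -1.979
v 1.029 2.12 -1.743
v 0.586 2.435 -1.765
v 0.125 2.527 -2.038
v -0.179 2.361 -2.457
v -0.21 1.999 -2.862
v 0.045 1.581 -3.099
v 0.487 1.266 -3.076
v 0.949 1.174 -2.804
v -0.49 2.682 4.587
v 0.398 2.486 3.907
v -1.498 1.494 3.613
v -0.61 1.298 2.933
v -0.59 0.94 4.01
v 0.033 1.674 4.612
v -1.133 2.306 2.908
v -0.51 3.04 3.51
v 0.001 2.254 2.869
v 0.336 1.409 3.551
v -1.436 2.571 3.969
v -1.101 1.726 4.651
v 0.043 2.688 4.333
v -1.143 1.292 3.187
v -1.131 1.081 3.82
v -0.609 0.966 3.421
v -0.172 2.211 4.747
v 0.35 2.096 4.348
v -0.231 1.187 4.408
v -1.45 1.884 3.172
v -0.928 1.769 2.773
v -0.491 3.014 4.099
v 0.031 2.899 3.7
v -0.869 2.793 3.112
v 0.331 2.436 3.323
v -0.262 1.739 2.75
v -0.569 2.331 2.735
v -0.203 2.762 3.089
v 0.528 1.94 3.724
v -0.064 1.242 3.151
v -0.053 1.032 3.784
v 0.314 1.463 4.138
v 0.295 1.804 3.113
v -1.036 2.738 4.369
v -1.628 2.04 3.796
v -1.414 2.517 3.382
v -1.047 2.948 3.736
v -0.838 2.241 4.77
v -1.431 1.544 4.197
v -0.897 1.218 4.431
v -0.531 1.649 4.785
v -1.395 2.176 4.407
v -4.381 -2.679 1.762
v -3.909 -2.647 1.463
v -3.299 -2.061 3.538
v -3.987 -2.444 1.44
v -4.126 -2.277 1.467
v -4.303 -2.171 1.538
v -4.492 -2.143 1.643
v -4.665 -2.195 1.767
v -4.794 -2.322 1.889
v -4.86 -2.503 1.992
v -4.854 -2.71 2.061
v -4.775 -2.913 2.083
v -4.637 -3.08 2.057
v -4.46 -3.186 1.986
v -4.27 -3.214 1.88
v -4.098 -3.162 1.757
v -3.969 -3.035 1.634
v -3.902 -2.854 1.531
v 2.183 0.482 2.62
v 1.438 0.502 3.176
v 2.081 2.308 2.416
v 1.335 2.328 2.973
v 3.405 0.732 4.247
v 2.659 0.752 4.804
v 3.302 2.558 4.044
v 2.557 2.578 4.6
f 2 1 4
f 2 4 3
f 4 1 5
f 4 5 3
f 5 1 6
f 5 6 3
f 6 1 7
f 6 7 3
f 7 1 8
f 7 8 3
f 8 1 9
f 8 9 3
f 9 1 10
f 9 10 3
f 10 1 11
f 10 11 3
f 11 1 12
f 11 12 3
f 12 1 2
f 12 2 3
f 13 50 29
f 50 24 53
f 29 53 18
f 50 53 29
f 13 29 25
f 29 18 30
f 25 30 14
f 29 30 25
f 13 25 34
f 25 14 35
f 34 35 20
f 25 35 34
f 13 34 46
f 34 20 49
f 46 49 23
f 34 49 46
f 13 46 50
f 46 23 54
f 50 54 24
f 46 54 50
f 14 30 41
f 30 18 44
f 41 44 22
f 30 44 41
f 18 53 31
f 53 24 52
f 31 52 17
f 53 52 31
f 24 54 51
f 54 23 47
f 51 47 15
f 54 47 51
f 23 49 48
f 49 20 36
f 48 36 19
f 49 36 48
f 20 35 40
f 35 14 37
f 40 37 21
f 35 37 40
f 16 42 28
f 42 22 43
f 28 43 17
f 42 43 28
f 16 28 26
f 28 17 27
f 26 27 15
f 28 27 26
f 16 26 33
f 26 15 32
f 33 32 19
f 26 32 33
f 16 33 38
f 33 19 39
f 38 39 21
f 33 39 38
f 16 38 42
f 38 21 45
f 42 45 22
f 38 45 42
f 17 43 31
f 43 22 44
f 31 44 18
f 43 44 31
f 15 27 51
f 27 17 52
f 51 52 24
f 27 52 51
f 19 32 48
f 32 15 47
f 48 47 23
f 32 47 48
f 21 39 40
f 39 19 36
f 40 36 20
f 39 36 40
f 22 45 41
f 45 21 37
f 41 37 14
f 45 37 41
f 56 55 58
f 56 58 57
f 58 55 59
f 58 59 57
f 59 55 60
f 59 60 57
f 60 55 61
f 60 61 57
f 61 55 62
f 61 62 57
f 62 55 63
f 62 63 57
f 63 55 64
f 63 64 57
f 64 55 65
f 64 65 57
f 65 55 66
f 65 66 57
f 66 55 67
f 66 67 57
f 67 55 68
f 67 68 57
f 68 55 69
f 68 69 57
f 69 55 70
f 69 70 57
f 70 55 71
f 70 71 57
f 71 55 72
f 71 72 57
f 72 55 56
f 72 56 57
f 74 76 73
f 77 74 73
f 73 76 75
f 75 77 73
f 74 80 76
f 78 74 77
f 78 80 74
f 76 80 75
f 79 77 75
f 75 80 79
f 79 78 77
f 80 78 79



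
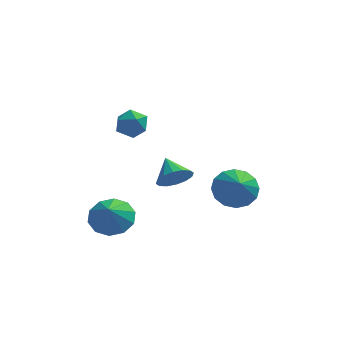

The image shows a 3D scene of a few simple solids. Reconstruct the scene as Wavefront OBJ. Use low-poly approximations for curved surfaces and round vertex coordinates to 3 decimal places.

v 3.12 -0.232 -0.41
v 3.582 0.484 0.187
v 3.32 -1.128 0.51
v 3.061 0.505 0.321
v 2.556 0.33 0.26
v 2.202 0.003 0.019
v 2.094 -0.386 -0.337
v 2.261 -0.734 -0.712
v 2.657 -0.947 -1.007
v 3.178 -0.969 -1.141
v 3.683 -0.793 -1.08
v 4.037 -0.467 -0.839
v 4.146 -0.078 -0.483
v 3.979 0.27 -0.108
v -1.482 0.545 2.79
v -1.13 0.81 3.457
v -1.39 -0.67 3.223
v -1.038 -0.405 3.89
v -1.81 -0.249 3.757
v -1.867 0.502 3.49
v -0.653 -0.362 3.19
v -0.71 0.389 2.923
v -0.617 0.249 3.704
v -1.332 0.319 4.054
v -1.188 -0.179 2.626
v -1.903 -0.109 2.976
v 0.476 2.013 -1.308
v 0.825 1.69 -0.568
v 0.024 3.027 -0.652
v 1.152 1.951 -0.748
v 1.297 2.23 -1.078
v 1.222 2.45 -1.47
v 0.947 2.553 -1.818
v 0.546 2.511 -2.03
v 0.126 2.336 -2.048
v -0.2 2.074 -1.868
v -0.346 1.796 -1.538
v -0.271 1.576 -1.146
v 0.004 1.473 -0.798
v 0.405 1.514 -0.586
v -1.946 -3.002 -0.424
v -1.006 -3.344 -0.565
v -2.034 -3.618 0.484
v -0.974 -2.83 -0.213
v -1.312 -2.381 0.059
v -1.893 -2.17 0.146
v -2.494 -2.276 0.015
v -2.886 -2.66 -0.283
v -2.919 -3.175 -0.635
v -2.58 -3.623 -0.906
v -1.999 -3.835 -0.993
v -1.398 -3.728 -0.863
f 2 1 4
f 2 4 3
f 4 1 5
f 4 5 3
f 5 1 6
f 5 6 3
f 6 1 7
f 6 7 3
f 7 1 8
f 7 8 3
f 8 1 9
f 8 9 3
f 9 1 10
f 9 10 3
f 10 1 11
f 10 11 3
f 11 1 12
f 11 12 3
f 12 1 13
f 12 13 3
f 13 1 14
f 13 14 3
f 14 1 2
f 14 2 3
f 15 26 20
f 15 20 16
f 15 16 22
f 15 22 25
f 15 25 26
f 16 20 24
f 20 26 19
f 26 25 17
f 25 22 21
f 22 16 23
f 18 24 19
f 18 19 17
f 18 17 21
f 18 21 23
f 18 23 24
f 19 24 20
f 17 19 26
f 21 17 25
f 23 21 22
f 24 23 16
f 28 27 30
f 28 30 29
f 30 27 31
f 30 31 29
f 31 27 32
f 31 32 29
f 32 27 33
f 32 33 29
f 33 27 34
f 33 34 29
f 34 27 35
f 34 35 29
f 35 27 36
f 35 36 29
f 36 27 37
f 36 37 29
f 37 27 38
f 37 38 29
f 38 27 39
f 38 39 29
f 39 27 40
f 39 40 29
f 40 27 28
f 40 28 29
f 42 41 44
f 42 44 43
f 44 41 45
f 44 45 43
f 45 41 46
f 45 46 43
f 46 41 47
f 46 47 43
f 47 41 48
f 47 48 43
f 48 41 49
f 48 49 43
f 49 41 50
f 49 50 43
f 50 41 51
f 50 51 43
f 51 41 52
f 51 52 43
f 52 41 42
f 52 42 43



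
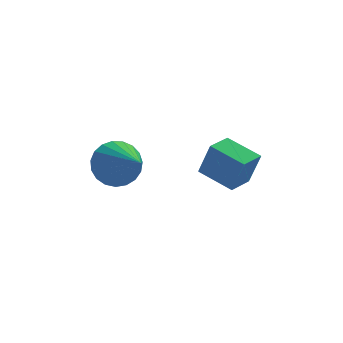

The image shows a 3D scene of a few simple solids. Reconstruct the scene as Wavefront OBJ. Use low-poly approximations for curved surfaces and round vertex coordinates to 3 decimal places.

v 2.023 -0.29 -2.281
v 2.333 -0.541 -1.044
v 1.217 0.714 -1.875
v 1.527 0.463 -0.638
v 2.773 0.337 -2.342
v 3.083 0.086 -1.105
v 1.967 1.341 -1.936
v 2.277 1.09 -0.699
v -1.292 1.254 -1.454
v -0.509 1.239 -1.916
v -0.868 -0.214 -0.686
v -0.412 1.43 -1.604
v -0.468 1.591 -1.266
v -0.666 1.693 -0.96
v -0.973 1.719 -0.74
v -1.335 1.665 -0.643
v -1.689 1.54 -0.686
v -1.975 1.366 -0.862
v -2.143 1.172 -1.14
v -2.164 0.992 -1.473
v -2.034 0.858 -1.802
v -1.776 0.792 -2.071
v -1.434 0.806 -2.233
v -1.068 0.898 -2.26
v -0.741 1.051 -2.148
f 2 4 1
f 5 2 1
f 1 4 3
f 3 5 1
f 2 8 4
f 6 2 5
f 6 8 2
f 4 8 3
f 7 5 3
f 3 8 7
f 7 6 5
f 8 6 7
f 10 9 12
f 10 12 11
f 12 9 13
f 12 13 11
f 13 9 14
f 13 14 11
f 14 9 15
f 14 15 11
f 15 9 16
f 15 16 11
f 16 9 17
f 16 17 11
f 17 9 18
f 17 18 11
f 18 9 19
f 18 19 11
f 19 9 20
f 19 20 11
f 20 9 21
f 20 21 11
f 21 9 22
f 21 22 11
f 22 9 23
f 22 23 11
f 23 9 24
f 23 24 11
f 24 9 25
f 24 25 11
f 25 9 10
f 25 10 11



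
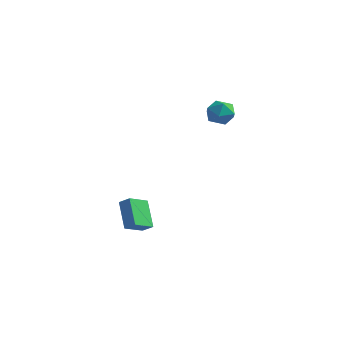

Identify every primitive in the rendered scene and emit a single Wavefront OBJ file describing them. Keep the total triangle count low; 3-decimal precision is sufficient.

v -0.355 -3.091 -4.601
v -1.454 -2.308 -3.071
v -0.183 -1.736 -5.171
v -1.283 -0.953 -3.642
v 0.363 -2.987 -4.138
v -0.737 -2.204 -2.609
v 0.534 -1.632 -4.709
v -0.565 -0.849 -3.179
v 1.278 2.24 3.49
v 1.707 2.54 4.328
v 2.713 2.14 2.792
v 3.142 2.44 3.63
v 2.717 1.549 3.584
v 1.83 1.611 4.016
v 2.59 3.069 3.104
v 1.703 3.131 3.536
v 2.518 3.053 4.09
v 2.597 2.113 4.386
v 1.823 2.567 2.734
v 1.902 1.627 3.03
f 2 4 1
f 5 2 1
f 1 4 3
f 3 5 1
f 2 8 4
f 6 2 5
f 6 8 2
f 4 8 3
f 7 5 3
f 3 8 7
f 7 6 5
f 8 6 7
f 9 20 14
f 9 14 10
f 9 10 16
f 9 16 19
f 9 19 20
f 10 14 18
f 14 20 13
f 20 19 11
f 19 16 15
f 16 10 17
f 12 18 13
f 12 13 11
f 12 11 15
f 12 15 17
f 12 17 18
f 13 18 14
f 11 13 20
f 15 11 19
f 17 15 16
f 18 17 10



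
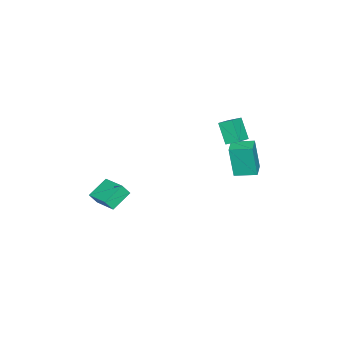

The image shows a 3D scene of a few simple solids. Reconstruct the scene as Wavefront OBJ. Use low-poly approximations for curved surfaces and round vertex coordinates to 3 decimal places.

v -4.168 0.616 -5.153
v -4.224 0.25 -3.025
v -4.52 1.953 -4.932
v -4.575 1.587 -2.804
v -3.065 0.893 -5.076
v -3.12 0.527 -2.948
v -3.416 2.23 -4.855
v -3.472 1.864 -2.727
v 3.828 -4.621 -4.216
v 4.098 -4.984 -3.52
v 2.649 -4.117 -3.496
v 2.92 -4.48 -2.8
v 4.66 -3.24 -3.82
v 4.931 -3.603 -3.124
v 3.482 -2.736 -3.1
v 3.752 -3.099 -2.404
v -4.22 0.007 -1.232
v -3.079 -0.123 -0.764
v -4.298 0.824 -0.816
v -3.157 0.694 -0.348
v -3.623 0.706 -2.492
v -2.482 0.576 -2.024
v -3.701 1.523 -2.076
v -2.56 1.393 -1.608
f 2 4 1
f 5 2 1
f 1 4 3
f 3 5 1
f 2 8 4
f 6 2 5
f 6 8 2
f 4 8 3
f 7 5 3
f 3 8 7
f 7 6 5
f 8 6 7
f 10 12 9
f 13 10 9
f 9 12 11
f 11 13 9
f 10 16 12
f 14 10 13
f 14 16 10
f 12 16 11
f 15 13 11
f 11 16 15
f 15 14 13
f 16 14 15
f 18 20 17
f 21 18 17
f 17 20 19
f 19 21 17
f 18 24 20
f 22 18 21
f 22 24 18
f 20 24 19
f 23 21 19
f 19 24 23
f 23 22 21
f 24 22 23



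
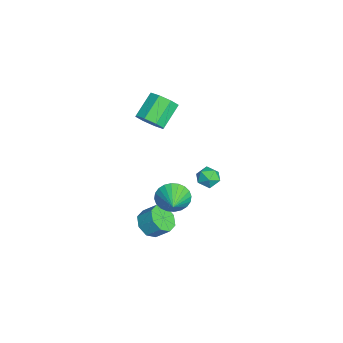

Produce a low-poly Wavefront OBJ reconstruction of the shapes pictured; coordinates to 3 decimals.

v -0.429 2.969 0.157
v 0.16 3.383 -0.109
v 0.28 2.557 1.089
v 0.869 2.971 0.823
v 0.259 3.323 1.128
v -0.18 3.578 0.552
v 0.62 2.362 0.428
v 0.181 2.617 -0.148
v 0.808 3.008 0.059
v 0.585 3.602 0.491
v -0.145 2.338 0.489
v -0.368 2.932 0.921
v -3.026 -0.082 2.688
v -2.28 0.251 3.192
v -3.387 1.155 4.235
v -4.134 0.822 3.732
v -2.456 0.688 2.627
v -3.563 1.592 3.671
v -2.966 0.673 2.098
v -4.073 1.577 3.142
v -3.511 0.216 1.915
v -4.619 1.12 2.959
v -3.773 -0.415 2.185
v -4.88 0.489 3.228
v -3.597 -0.852 2.749
v -4.704 0.052 3.793
v -3.087 -0.837 3.278
v -4.194 0.067 4.322
v -2.541 -0.38 3.461
v -3.649 0.524 4.505
v 0.119 1.013 -1.32
v 0.455 1.465 -2.195
v 1.541 0.927 -0.82
v 0.391 1.788 -1.958
v 0.286 1.994 -1.624
v 0.155 2.05 -1.244
v 0.019 1.948 -0.876
v -0.102 1.704 -0.575
v -0.189 1.355 -0.388
v -0.229 0.954 -0.342
v -0.216 0.561 -0.446
v -0.153 0.238 -0.683
v -0.048 0.033 -1.016
v 0.083 -0.023 -1.397
v 0.219 0.078 -1.765
v 0.34 0.322 -2.066
v 0.427 0.672 -2.253
v 0.467 1.073 -2.299
v -0.487 -0.29 -4.28
v 0.205 0.029 -4.863
v 0.519 0.809 -4.063
v -0.173 0.49 -3.48
v -0.43 0.385 -4.96
v -0.116 1.165 -4.161
v -1.099 0.345 -4.659
v -0.785 1.125 -3.859
v -1.409 -0.066 -4.135
v -1.095 0.713 -3.336
v -1.179 -0.609 -3.697
v -0.865 0.171 -2.897
v -0.544 -0.965 -3.599
v -0.23 -0.185 -2.8
v 0.125 -0.925 -3.901
v 0.439 -0.145 -3.101
v 0.435 -0.513 -4.424
v 0.749 0.266 -3.625
f 1 12 6
f 1 6 2
f 1 2 8
f 1 8 11
f 1 11 12
f 2 6 10
f 6 12 5
f 12 11 3
f 11 8 7
f 8 2 9
f 4 10 5
f 4 5 3
f 4 3 7
f 4 7 9
f 4 9 10
f 5 10 6
f 3 5 12
f 7 3 11
f 9 7 8
f 10 9 2
f 14 13 17
f 14 17 15
f 15 17 18
f 15 18 16
f 17 13 19
f 17 19 18
f 18 19 20
f 18 20 16
f 19 13 21
f 19 21 20
f 20 21 22
f 20 22 16
f 21 13 23
f 21 23 22
f 22 23 24
f 22 24 16
f 23 13 25
f 23 25 24
f 24 25 26
f 24 26 16
f 25 13 27
f 25 27 26
f 26 27 28
f 26 28 16
f 27 13 29
f 27 29 28
f 28 29 30
f 28 30 16
f 29 13 14
f 29 14 30
f 30 14 15
f 30 15 16
f 32 31 34
f 32 34 33
f 34 31 35
f 34 35 33
f 35 31 36
f 35 36 33
f 36 31 37
f 36 37 33
f 37 31 38
f 37 38 33
f 38 31 39
f 38 39 33
f 39 31 40
f 39 40 33
f 40 31 41
f 40 41 33
f 41 31 42
f 41 42 33
f 42 31 43
f 42 43 33
f 43 31 44
f 43 44 33
f 44 31 45
f 44 45 33
f 45 31 46
f 45 46 33
f 46 31 47
f 46 47 33
f 47 31 48
f 47 48 33
f 48 31 32
f 48 32 33
f 50 49 53
f 50 53 51
f 51 53 54
f 51 54 52
f 53 49 55
f 53 55 54
f 54 55 56
f 54 56 52
f 55 49 57
f 55 57 56
f 56 57 58
f 56 58 52
f 57 49 59
f 57 59 58
f 58 59 60
f 58 60 52
f 59 49 61
f 59 61 60
f 60 61 62
f 60 62 52
f 61 49 63
f 61 63 62
f 62 63 64
f 62 64 52
f 63 49 65
f 63 65 64
f 64 65 66
f 64 66 52
f 65 49 50
f 65 50 66
f 66 50 51
f 66 51 52



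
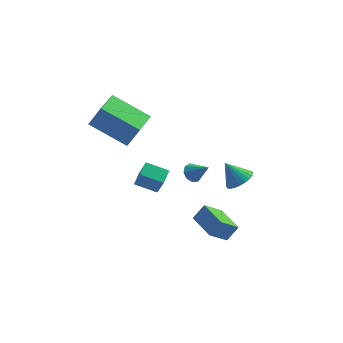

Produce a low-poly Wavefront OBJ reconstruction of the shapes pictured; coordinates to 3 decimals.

v 0.397 -2.126 -3.447
v -0.469 -2.459 -2.624
v -0.148 -0.718 -3.45
v -1.013 -1.05 -2.627
v 0.953 -1.91 -2.773
v 0.088 -2.242 -1.95
v 0.409 -0.501 -2.776
v -0.457 -0.834 -1.953
v -3.36 1.86 -2.47
v -3.115 1.395 -1.358
v -3.006 2.577 -2.248
v -2.761 2.112 -1.136
v -2.319 1.468 -2.864
v -2.074 1.003 -1.752
v -1.965 2.185 -2.642
v -1.72 1.72 -1.53
v -0.885 -0.062 -0.209
v -0.673 -0.367 -0.587
v -0.235 -0.598 0.589
v -0.475 -0.066 -0.545
v -0.47 0.237 -0.346
v -0.659 0.4 -0.083
v -0.953 0.347 0.122
v -1.216 0.102 0.171
v -1.324 -0.22 0.043
v -1.226 -0.468 -0.203
v -0.969 -0.526 -0.452
v 1.576 1.411 -2.361
v 2.214 1.442 -1.95
v 0.924 1.829 -1.379
v 2.209 1.714 -2.069
v 2.107 1.939 -2.233
v 1.924 2.084 -2.416
v 1.689 2.126 -2.591
v 1.436 2.06 -2.73
v 1.204 1.895 -2.814
v 1.029 1.656 -2.828
v 0.937 1.38 -2.771
v 0.943 1.108 -2.652
v 1.044 0.883 -2.488
v 1.227 0.738 -2.305
v 1.463 0.695 -2.131
v 1.716 0.762 -1.991
v 1.948 0.927 -1.908
v 2.123 1.166 -1.893
v -5.429 1.627 2.411
v -4.857 1.499 3.582
v -4.767 2.904 2.226
v -4.195 2.776 3.398
v -3.785 0.644 1.502
v -3.213 0.516 2.674
v -3.123 1.921 1.318
v -2.551 1.793 2.489
f 2 4 1
f 5 2 1
f 1 4 3
f 3 5 1
f 2 8 4
f 6 2 5
f 6 8 2
f 4 8 3
f 7 5 3
f 3 8 7
f 7 6 5
f 8 6 7
f 10 12 9
f 13 10 9
f 9 12 11
f 11 13 9
f 10 16 12
f 14 10 13
f 14 16 10
f 12 16 11
f 15 13 11
f 11 16 15
f 15 14 13
f 16 14 15
f 18 17 20
f 18 20 19
f 20 17 21
f 20 21 19
f 21 17 22
f 21 22 19
f 22 17 23
f 22 23 19
f 23 17 24
f 23 24 19
f 24 17 25
f 24 25 19
f 25 17 26
f 25 26 19
f 26 17 27
f 26 27 19
f 27 17 18
f 27 18 19
f 29 28 31
f 29 31 30
f 31 28 32
f 31 32 30
f 32 28 33
f 32 33 30
f 33 28 34
f 33 34 30
f 34 28 35
f 34 35 30
f 35 28 36
f 35 36 30
f 36 28 37
f 36 37 30
f 37 28 38
f 37 38 30
f 38 28 39
f 38 39 30
f 39 28 40
f 39 40 30
f 40 28 41
f 40 41 30
f 41 28 42
f 41 42 30
f 42 28 43
f 42 43 30
f 43 28 44
f 43 44 30
f 44 28 45
f 44 45 30
f 45 28 29
f 45 29 30
f 47 49 46
f 50 47 46
f 46 49 48
f 48 50 46
f 47 53 49
f 51 47 50
f 51 53 47
f 49 53 48
f 52 50 48
f 48 53 52
f 52 51 50
f 53 51 52



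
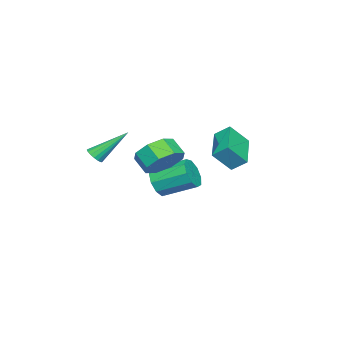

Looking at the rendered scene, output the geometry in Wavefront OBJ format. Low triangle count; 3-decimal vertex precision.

v 2.217 -0.565 3.299
v 3.179 -1.012 3.293
v 2.844 -1.742 3.954
v 1.883 -1.295 3.961
v 3.101 -0.45 3.874
v 2.766 -1.18 4.535
v 2.506 0.044 4.118
v 2.171 -0.686 4.779
v 1.742 0.181 3.883
v 1.407 -0.548 4.544
v 1.256 -0.118 3.306
v 0.921 -0.848 3.967
v 1.334 -0.68 2.725
v 0.999 -1.41 3.386
v 1.929 -1.174 2.481
v 1.594 -1.904 3.142
v 2.693 -1.312 2.716
v 2.358 -2.041 3.377
v 1.423 -4.571 2.854
v 1.793 -4.224 2.741
v 0.597 -3.229 4.286
v 1.609 -4.168 2.583
v 1.382 -4.205 2.487
v 1.165 -4.326 2.475
v 1.007 -4.503 2.55
v 0.944 -4.695 2.694
v 0.991 -4.86 2.875
v 1.136 -4.958 3.051
v 1.348 -4.968 3.182
v 1.576 -4.887 3.238
v 1.77 -4.733 3.206
v 1.884 -4.543 3.093
v 1.892 -4.359 2.925
v -2.013 -2.96 0.184
v -1.631 -2.553 -0.536
v -1.985 -0.854 0.237
v -2.367 -1.26 0.956
v -2.24 -2.634 -0.635
v -2.594 -0.935 0.138
v -2.743 -2.868 -0.352
v -3.097 -1.169 0.421
v -2.904 -3.144 0.182
v -3.258 -1.445 0.955
v -2.648 -3.334 0.716
v -3.002 -1.635 1.489
v -2.095 -3.349 1.002
v -2.449 -1.65 1.775
v -1.504 -3.181 0.904
v -1.858 -1.482 1.677
v -1.15 -2.91 0.47
v -1.505 -1.211 1.243
v -1.201 -2.662 -0.099
v -1.555 -0.963 0.674
v -0.982 1.405 3.455
v -1.063 2.152 4.019
v 0.8 2.08 2.816
v 0.719 2.827 3.38
v -0.359 0.713 4.46
v -0.44 1.46 5.024
v 1.423 1.388 3.821
v 1.342 2.135 4.385
f 2 1 5
f 2 5 3
f 3 5 6
f 3 6 4
f 5 1 7
f 5 7 6
f 6 7 8
f 6 8 4
f 7 1 9
f 7 9 8
f 8 9 10
f 8 10 4
f 9 1 11
f 9 11 10
f 10 11 12
f 10 12 4
f 11 1 13
f 11 13 12
f 12 13 14
f 12 14 4
f 13 1 15
f 13 15 14
f 14 15 16
f 14 16 4
f 15 1 17
f 15 17 16
f 16 17 18
f 16 18 4
f 17 1 2
f 17 2 18
f 18 2 3
f 18 3 4
f 20 19 22
f 20 22 21
f 22 19 23
f 22 23 21
f 23 19 24
f 23 24 21
f 24 19 25
f 24 25 21
f 25 19 26
f 25 26 21
f 26 19 27
f 26 27 21
f 27 19 28
f 27 28 21
f 28 19 29
f 28 29 21
f 29 19 30
f 29 30 21
f 30 19 31
f 30 31 21
f 31 19 32
f 31 32 21
f 32 19 33
f 32 33 21
f 33 19 20
f 33 20 21
f 35 34 38
f 35 38 36
f 36 38 39
f 36 39 37
f 38 34 40
f 38 40 39
f 39 40 41
f 39 41 37
f 40 34 42
f 40 42 41
f 41 42 43
f 41 43 37
f 42 34 44
f 42 44 43
f 43 44 45
f 43 45 37
f 44 34 46
f 44 46 45
f 45 46 47
f 45 47 37
f 46 34 48
f 46 48 47
f 47 48 49
f 47 49 37
f 48 34 50
f 48 50 49
f 49 50 51
f 49 51 37
f 50 34 52
f 50 52 51
f 51 52 53
f 51 53 37
f 52 34 35
f 52 35 53
f 53 35 36
f 53 36 37
f 55 57 54
f 58 55 54
f 54 57 56
f 56 58 54
f 55 61 57
f 59 55 58
f 59 61 55
f 57 61 56
f 60 58 56
f 56 61 60
f 60 59 58
f 61 59 60



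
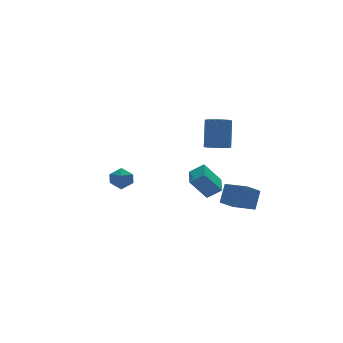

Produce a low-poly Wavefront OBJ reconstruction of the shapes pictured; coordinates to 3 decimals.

v 2.046 -0.339 -2.722
v 2.758 -0.73 -2.122
v 2.595 0.855 -2.596
v 3.307 0.464 -1.996
v 2.953 -0.624 -3.984
v 3.665 -1.015 -3.384
v 3.502 0.57 -3.858
v 4.214 0.179 -3.258
v -2.862 -2.637 -0.473
v -2.506 -2.75 0.161
v -3.674 -3.45 -0.161
v -3.318 -3.563 0.473
v -3.667 -2.926 0.356
v -3.165 -2.423 0.163
v -3.015 -3.777 -0.163
v -2.513 -3.274 -0.356
v -2.6 -3.454 0.353
v -3.003 -2.929 0.673
v -3.177 -3.271 -0.673
v -3.58 -2.746 -0.353
v 3.548 -3.64 -3.199
v 4.106 -3.114 -2.175
v 2.821 -2.451 -3.414
v 3.379 -1.925 -2.389
v 4.581 -3.155 -4.011
v 5.139 -2.629 -2.986
v 3.854 -1.966 -4.225
v 4.412 -1.44 -3.201
v 2.6 -2.545 0.826
v 3.219 -2.913 0.838
v 3.658 -2.123 2.406
v 3.04 -1.755 2.394
v 3.296 -2.567 0.642
v 3.736 -1.777 2.21
v 3.152 -2.214 0.504
v 3.592 -1.423 2.072
v 2.833 -1.965 0.468
v 3.273 -1.175 2.036
v 2.44 -1.901 0.546
v 2.88 -1.111 2.114
v 2.098 -2.042 0.713
v 2.538 -1.251 2.281
v 1.915 -2.342 0.916
v 2.355 -1.552 2.483
v 1.95 -2.707 1.09
v 2.39 -1.916 2.658
v 2.191 -3.02 1.18
v 2.631 -2.23 2.748
v 2.562 -3.183 1.158
v 3.002 -2.392 2.726
v 2.945 -3.143 1.031
v 3.385 -2.353 2.599
f 2 4 1
f 5 2 1
f 1 4 3
f 3 5 1
f 2 8 4
f 6 2 5
f 6 8 2
f 4 8 3
f 7 5 3
f 3 8 7
f 7 6 5
f 8 6 7
f 9 20 14
f 9 14 10
f 9 10 16
f 9 16 19
f 9 19 20
f 10 14 18
f 14 20 13
f 20 19 11
f 19 16 15
f 16 10 17
f 12 18 13
f 12 13 11
f 12 11 15
f 12 15 17
f 12 17 18
f 13 18 14
f 11 13 20
f 15 11 19
f 17 15 16
f 18 17 10
f 22 24 21
f 25 22 21
f 21 24 23
f 23 25 21
f 22 28 24
f 26 22 25
f 26 28 22
f 24 28 23
f 27 25 23
f 23 28 27
f 27 26 25
f 28 26 27
f 30 29 33
f 30 33 31
f 31 33 34
f 31 34 32
f 33 29 35
f 33 35 34
f 34 35 36
f 34 36 32
f 35 29 37
f 35 37 36
f 36 37 38
f 36 38 32
f 37 29 39
f 37 39 38
f 38 39 40
f 38 40 32
f 39 29 41
f 39 41 40
f 40 41 42
f 40 42 32
f 41 29 43
f 41 43 42
f 42 43 44
f 42 44 32
f 43 29 45
f 43 45 44
f 44 45 46
f 44 46 32
f 45 29 47
f 45 47 46
f 46 47 48
f 46 48 32
f 47 29 49
f 47 49 48
f 48 49 50
f 48 50 32
f 49 29 51
f 49 51 50
f 50 51 52
f 50 52 32
f 51 29 30
f 51 30 52
f 52 30 31
f 52 31 32



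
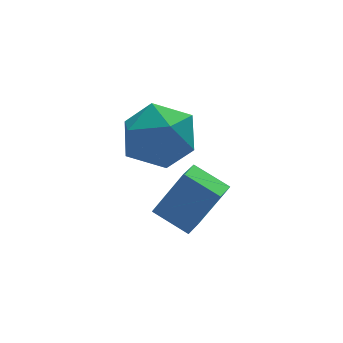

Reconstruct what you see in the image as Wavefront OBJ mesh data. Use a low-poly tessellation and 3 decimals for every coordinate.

v 3.436 -2.589 -1.553
v 2.649 -1.704 -0.994
v 4.016 -1.918 -1.799
v 3.229 -1.033 -1.239
v 4.331 -2.787 0.019
v 3.544 -1.902 0.579
v 4.911 -2.116 -0.226
v 4.124 -1.231 0.333
v 2.996 -0.495 1.022
v 3.599 -0.203 2.079
v 2.501 -2.297 1.801
v 3.104 -2.005 2.858
v 2.045 -1.41 2.557
v 2.351 -0.297 2.075
v 3.749 -2.203 1.805
v 4.055 -1.09 1.323
v 4.064 -1.259 2.562
v 3.011 -0.769 3.028
v 3.089 -1.731 0.852
v 2.036 -1.241 1.318
f 2 4 1
f 5 2 1
f 1 4 3
f 3 5 1
f 2 8 4
f 6 2 5
f 6 8 2
f 4 8 3
f 7 5 3
f 3 8 7
f 7 6 5
f 8 6 7
f 9 20 14
f 9 14 10
f 9 10 16
f 9 16 19
f 9 19 20
f 10 14 18
f 14 20 13
f 20 19 11
f 19 16 15
f 16 10 17
f 12 18 13
f 12 13 11
f 12 11 15
f 12 15 17
f 12 17 18
f 13 18 14
f 11 13 20
f 15 11 19
f 17 15 16
f 18 17 10



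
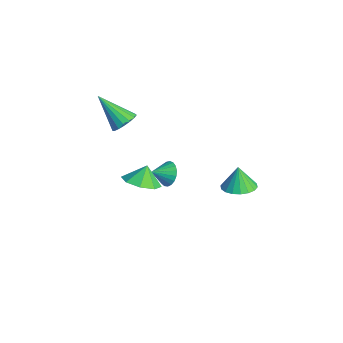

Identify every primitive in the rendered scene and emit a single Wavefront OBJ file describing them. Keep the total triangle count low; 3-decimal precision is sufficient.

v 3.547 2.36 1.136
v 4.264 2.867 1.279
v 3.273 2.4 2.364
v 3.981 3.134 1.207
v 3.611 3.247 1.12
v 3.229 3.185 1.037
v 2.91 2.959 0.973
v 2.717 2.614 0.941
v 2.689 2.219 0.948
v 2.831 1.852 0.992
v 3.114 1.585 1.064
v 3.484 1.472 1.151
v 3.866 1.534 1.234
v 4.185 1.76 1.298
v 4.378 2.105 1.33
v 4.406 2.5 1.323
v -2.652 -1.292 2.041
v -2.008 -1.511 2.402
v -3.808 -2.288 3.499
v -2.091 -1.187 2.558
v -2.302 -0.888 2.595
v -2.593 -0.681 2.506
v -2.898 -0.614 2.31
v -3.147 -0.702 2.052
v -3.282 -0.926 1.792
v -3.273 -1.233 1.589
v -3.121 -1.554 1.49
v -2.862 -1.815 1.517
v -2.555 -1.956 1.664
v -2.271 -1.945 1.898
v -2.073 -1.785 2.164
v -1.676 0.637 -1.816
v -1.369 0.327 -2.45
v -1.624 -0.277 -1.344
v -1.109 0.424 -2.291
v -0.946 0.557 -2.05
v -0.91 0.705 -1.768
v -1.007 0.841 -1.494
v -1.219 0.942 -1.277
v -1.51 0.989 -1.152
v -1.829 0.976 -1.142
v -2.123 0.905 -1.249
v -2.339 0.787 -1.454
v -2.44 0.643 -1.721
v -2.409 0.498 -2.005
v -2.252 0.377 -2.256
v -1.994 0.301 -2.431
v -1.682 0.283 -2.5
v 0.967 -1.682 0.537
v 1.914 -1.323 0.664
v 0.693 -1.278 1.443
v 1.449 -0.815 0.297
v 0.702 -0.815 0.07
v 0.11 -1.322 0.117
v 0.021 -2.04 0.409
v 0.486 -2.549 0.776
v 1.233 -2.549 1.003
v 1.825 -2.042 0.956
f 2 1 4
f 2 4 3
f 4 1 5
f 4 5 3
f 5 1 6
f 5 6 3
f 6 1 7
f 6 7 3
f 7 1 8
f 7 8 3
f 8 1 9
f 8 9 3
f 9 1 10
f 9 10 3
f 10 1 11
f 10 11 3
f 11 1 12
f 11 12 3
f 12 1 13
f 12 13 3
f 13 1 14
f 13 14 3
f 14 1 15
f 14 15 3
f 15 1 16
f 15 16 3
f 16 1 2
f 16 2 3
f 18 17 20
f 18 20 19
f 20 17 21
f 20 21 19
f 21 17 22
f 21 22 19
f 22 17 23
f 22 23 19
f 23 17 24
f 23 24 19
f 24 17 25
f 24 25 19
f 25 17 26
f 25 26 19
f 26 17 27
f 26 27 19
f 27 17 28
f 27 28 19
f 28 17 29
f 28 29 19
f 29 17 30
f 29 30 19
f 30 17 31
f 30 31 19
f 31 17 18
f 31 18 19
f 33 32 35
f 33 35 34
f 35 32 36
f 35 36 34
f 36 32 37
f 36 37 34
f 37 32 38
f 37 38 34
f 38 32 39
f 38 39 34
f 39 32 40
f 39 40 34
f 40 32 41
f 40 41 34
f 41 32 42
f 41 42 34
f 42 32 43
f 42 43 34
f 43 32 44
f 43 44 34
f 44 32 45
f 44 45 34
f 45 32 46
f 45 46 34
f 46 32 47
f 46 47 34
f 47 32 48
f 47 48 34
f 48 32 33
f 48 33 34
f 50 49 52
f 50 52 51
f 52 49 53
f 52 53 51
f 53 49 54
f 53 54 51
f 54 49 55
f 54 55 51
f 55 49 56
f 55 56 51
f 56 49 57
f 56 57 51
f 57 49 58
f 57 58 51
f 58 49 50
f 58 50 51

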